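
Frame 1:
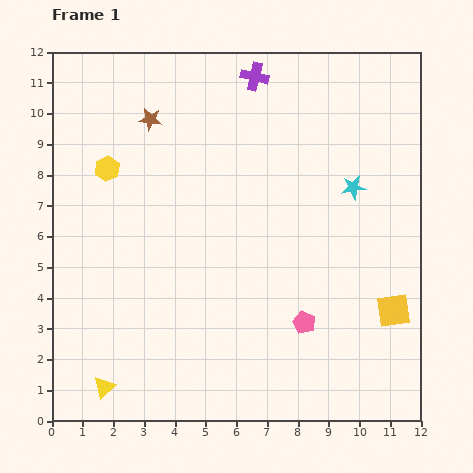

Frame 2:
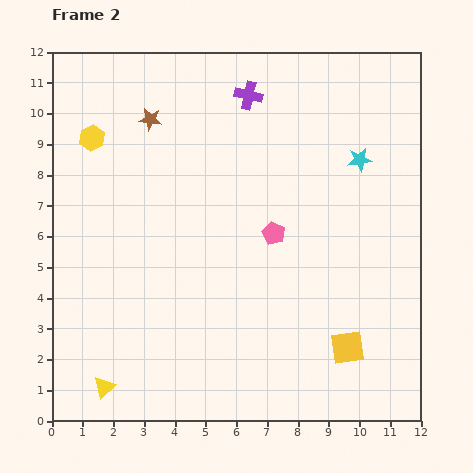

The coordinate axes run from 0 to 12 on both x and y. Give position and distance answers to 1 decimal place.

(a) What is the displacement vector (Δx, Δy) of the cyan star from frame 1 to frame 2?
(0.2, 0.9)

The cyan star was at (9.8, 7.6) in frame 1 and (10.0, 8.5) in frame 2.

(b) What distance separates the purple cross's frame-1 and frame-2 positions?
0.6

The purple cross moved from (6.6, 11.2) to (6.4, 10.6), a distance of √(0.2² + 0.6²) ≈ 0.6.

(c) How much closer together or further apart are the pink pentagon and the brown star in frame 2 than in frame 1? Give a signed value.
-2.9

Distance in frame 1: 8.3. Distance in frame 2: 5.4.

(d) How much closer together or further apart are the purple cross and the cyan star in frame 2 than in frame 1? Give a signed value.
-0.6

Distance in frame 1: 4.8. Distance in frame 2: 4.2.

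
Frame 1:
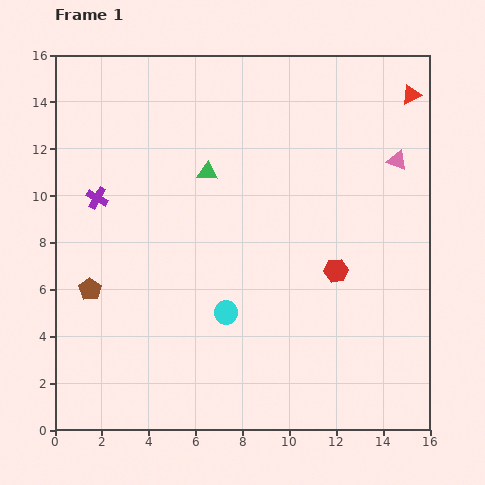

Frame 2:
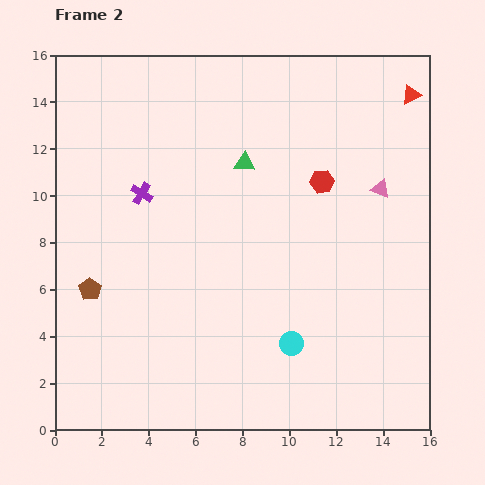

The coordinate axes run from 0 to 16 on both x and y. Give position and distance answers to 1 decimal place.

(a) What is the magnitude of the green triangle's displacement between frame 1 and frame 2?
1.6

The green triangle moved from (6.5, 11.0) to (8.1, 11.4), a distance of √(1.6² + 0.4²) ≈ 1.6.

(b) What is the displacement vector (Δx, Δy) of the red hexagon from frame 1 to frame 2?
(-0.6, 3.8)

The red hexagon was at (12.0, 6.8) in frame 1 and (11.4, 10.6) in frame 2.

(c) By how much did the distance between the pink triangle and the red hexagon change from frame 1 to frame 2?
-2.9

Distance in frame 1: 5.4. Distance in frame 2: 2.5.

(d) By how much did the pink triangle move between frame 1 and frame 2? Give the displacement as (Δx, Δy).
(-0.7, -1.2)

The pink triangle was at (14.6, 11.5) in frame 1 and (13.9, 10.3) in frame 2.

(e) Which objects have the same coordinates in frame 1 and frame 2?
the brown pentagon, the red triangle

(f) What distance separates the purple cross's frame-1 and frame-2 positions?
1.9

The purple cross moved from (1.8, 9.9) to (3.7, 10.1), a distance of √(1.9² + 0.2²) ≈ 1.9.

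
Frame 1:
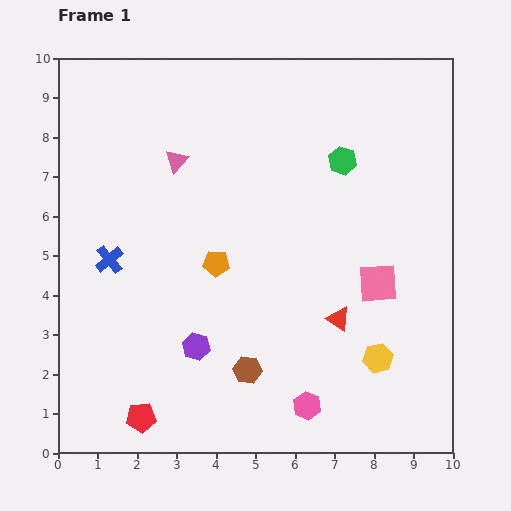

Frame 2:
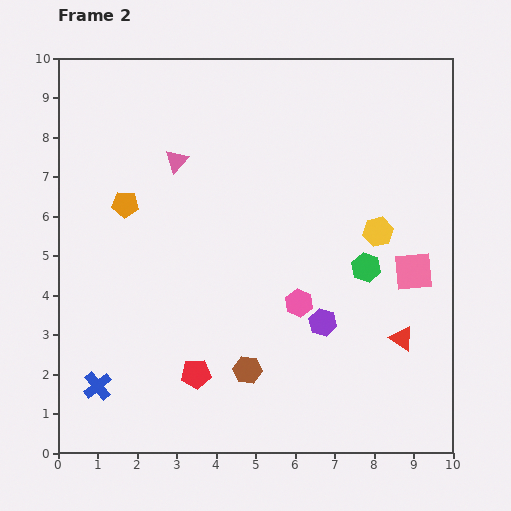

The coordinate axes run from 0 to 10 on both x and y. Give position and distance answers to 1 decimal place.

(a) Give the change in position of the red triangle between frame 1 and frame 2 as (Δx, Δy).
(1.6, -0.5)

The red triangle was at (7.1, 3.4) in frame 1 and (8.7, 2.9) in frame 2.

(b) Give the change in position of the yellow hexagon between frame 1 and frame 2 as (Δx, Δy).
(0.0, 3.2)

The yellow hexagon was at (8.1, 2.4) in frame 1 and (8.1, 5.6) in frame 2.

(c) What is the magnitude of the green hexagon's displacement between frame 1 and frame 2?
2.8

The green hexagon moved from (7.2, 7.4) to (7.8, 4.7), a distance of √(0.6² + 2.7²) ≈ 2.8.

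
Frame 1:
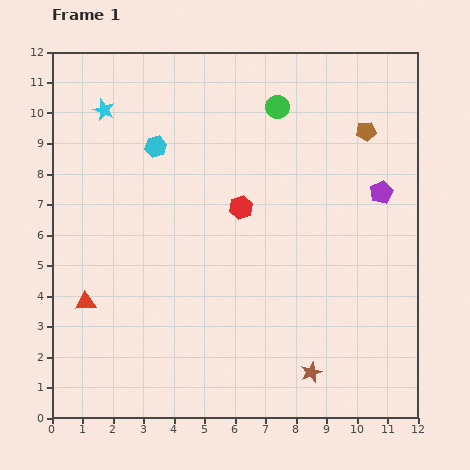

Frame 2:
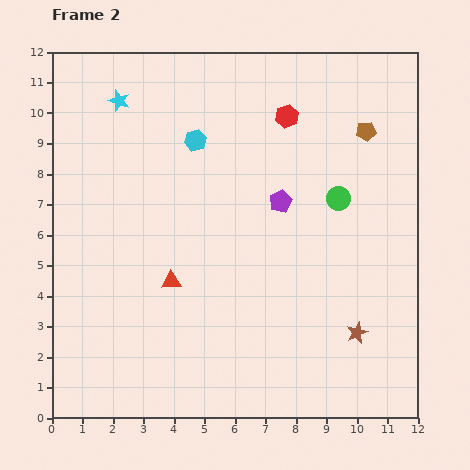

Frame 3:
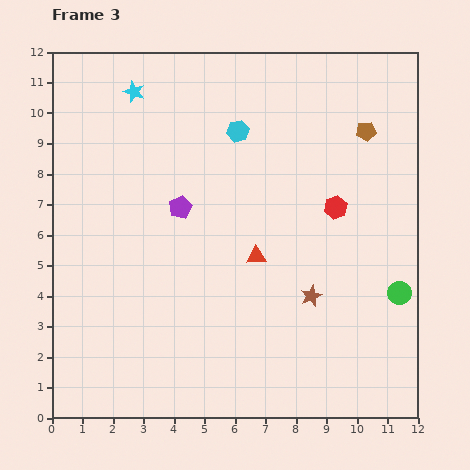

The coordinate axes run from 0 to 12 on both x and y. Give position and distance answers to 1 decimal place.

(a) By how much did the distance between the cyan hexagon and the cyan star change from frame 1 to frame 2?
+0.7

Distance in frame 1: 2.1. Distance in frame 2: 2.8.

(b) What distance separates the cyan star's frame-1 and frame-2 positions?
0.6

The cyan star moved from (1.7, 10.1) to (2.2, 10.4), a distance of √(0.5² + 0.3²) ≈ 0.6.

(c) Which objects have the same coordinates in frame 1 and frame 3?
the brown pentagon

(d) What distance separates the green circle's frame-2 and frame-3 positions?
3.7

The green circle moved from (9.4, 7.2) to (11.4, 4.1), a distance of √(2.0² + 3.1²) ≈ 3.7.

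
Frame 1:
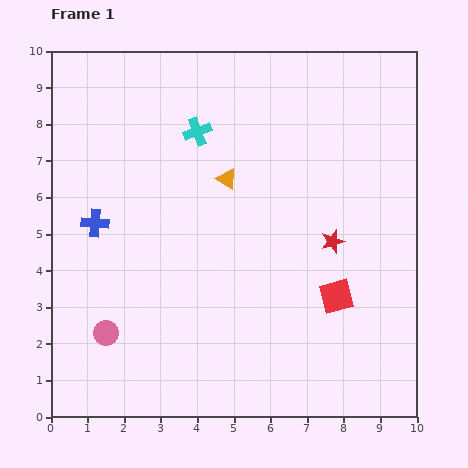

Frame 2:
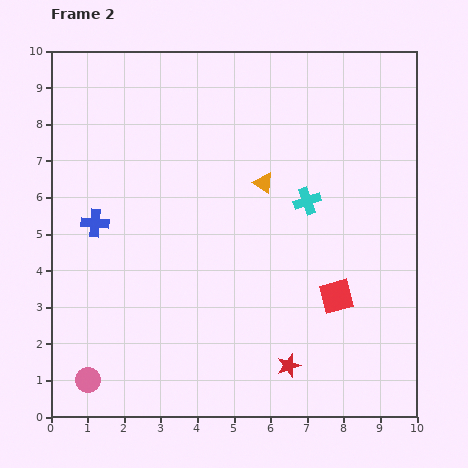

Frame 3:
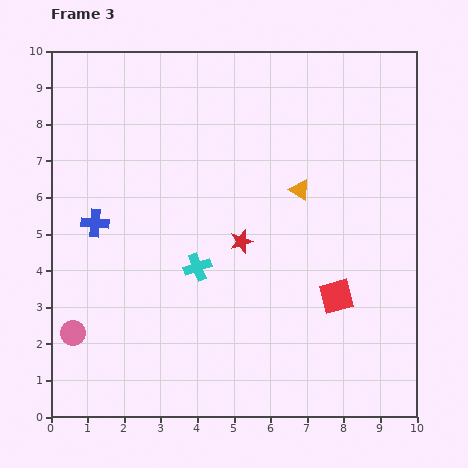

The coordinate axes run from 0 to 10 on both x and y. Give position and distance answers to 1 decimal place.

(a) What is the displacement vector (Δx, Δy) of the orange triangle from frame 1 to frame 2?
(1.0, -0.1)

The orange triangle was at (4.8, 6.5) in frame 1 and (5.8, 6.4) in frame 2.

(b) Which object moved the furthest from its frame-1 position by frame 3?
the cyan cross

(moved 3.7; next 2.5)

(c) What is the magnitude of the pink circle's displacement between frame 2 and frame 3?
1.4

The pink circle moved from (1.0, 1.0) to (0.6, 2.3), a distance of √(0.4² + 1.3²) ≈ 1.4.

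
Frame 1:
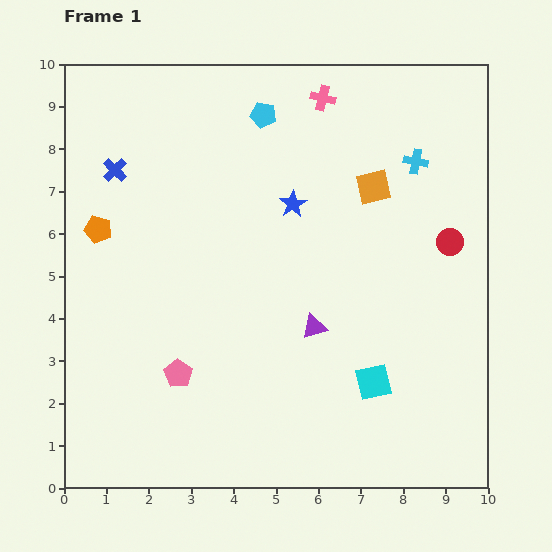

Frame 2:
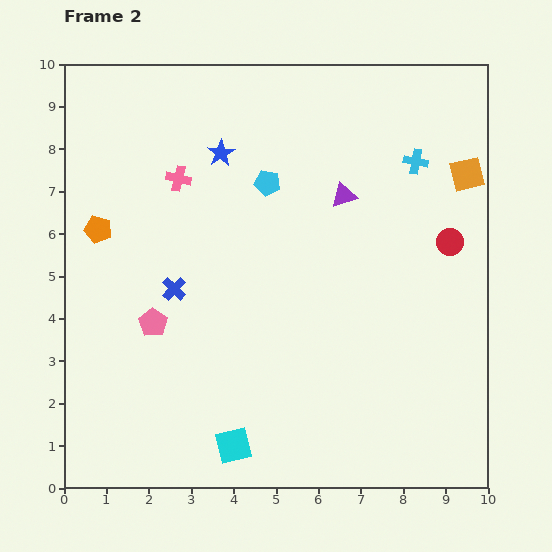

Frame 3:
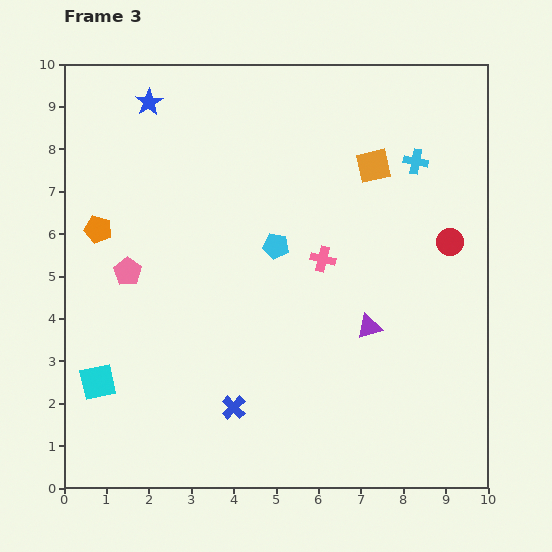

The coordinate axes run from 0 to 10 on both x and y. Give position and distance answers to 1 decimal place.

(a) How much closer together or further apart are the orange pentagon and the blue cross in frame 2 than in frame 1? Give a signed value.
+0.8

Distance in frame 1: 1.5. Distance in frame 2: 2.3.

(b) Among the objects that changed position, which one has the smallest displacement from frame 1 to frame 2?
the pink pentagon

(moved 1.3)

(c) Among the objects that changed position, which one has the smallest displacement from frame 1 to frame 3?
the orange square

(moved 0.5)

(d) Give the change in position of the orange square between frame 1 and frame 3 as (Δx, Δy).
(0.0, 0.5)

The orange square was at (7.3, 7.1) in frame 1 and (7.3, 7.6) in frame 3.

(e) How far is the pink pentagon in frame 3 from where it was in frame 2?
1.3

The pink pentagon moved from (2.1, 3.9) to (1.5, 5.1), a distance of √(0.6² + 1.2²) ≈ 1.3.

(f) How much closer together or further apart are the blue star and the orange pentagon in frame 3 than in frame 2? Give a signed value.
-0.2

Distance in frame 2: 3.4. Distance in frame 3: 3.2.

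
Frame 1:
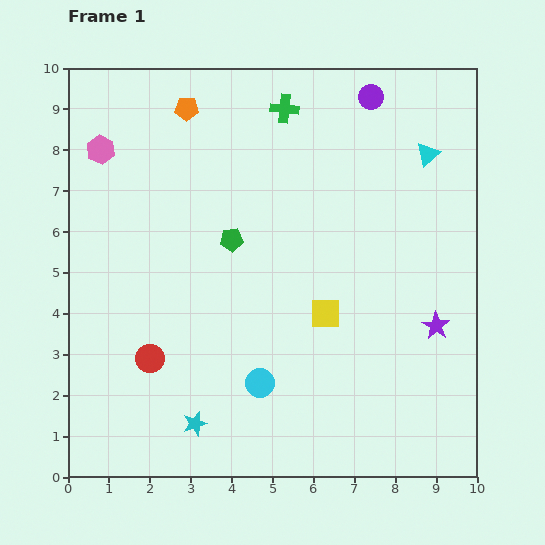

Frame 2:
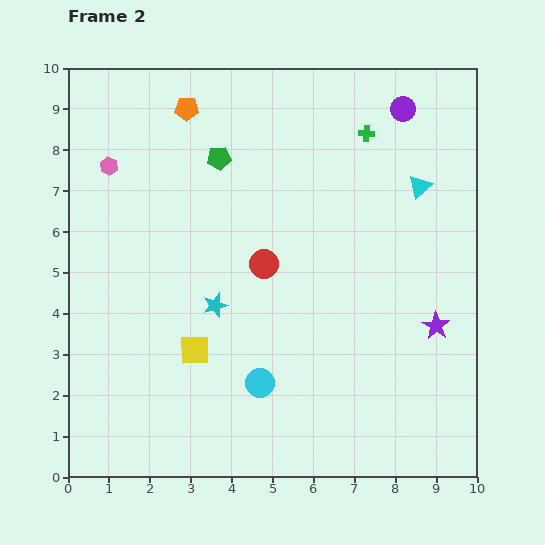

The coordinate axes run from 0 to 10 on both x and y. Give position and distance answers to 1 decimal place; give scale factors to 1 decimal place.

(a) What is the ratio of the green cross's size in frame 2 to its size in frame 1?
0.6×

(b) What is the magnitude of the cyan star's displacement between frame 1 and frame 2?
2.9

The cyan star moved from (3.1, 1.3) to (3.6, 4.2), a distance of √(0.5² + 2.9²) ≈ 2.9.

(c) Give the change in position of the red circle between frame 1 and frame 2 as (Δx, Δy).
(2.8, 2.3)

The red circle was at (2.0, 2.9) in frame 1 and (4.8, 5.2) in frame 2.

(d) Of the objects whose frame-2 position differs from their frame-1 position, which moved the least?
the pink hexagon

(moved 0.4)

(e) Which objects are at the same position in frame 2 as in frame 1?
the orange pentagon, the purple star, the cyan circle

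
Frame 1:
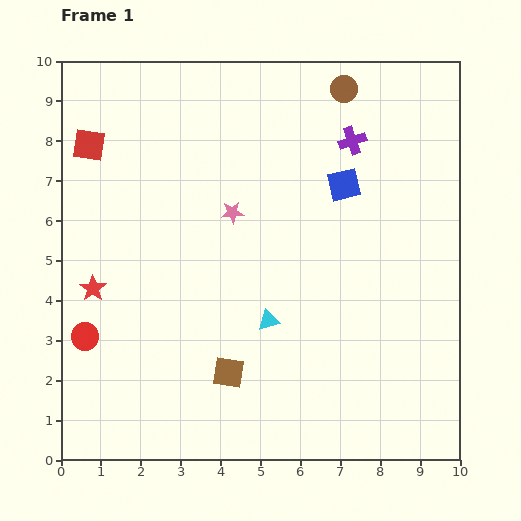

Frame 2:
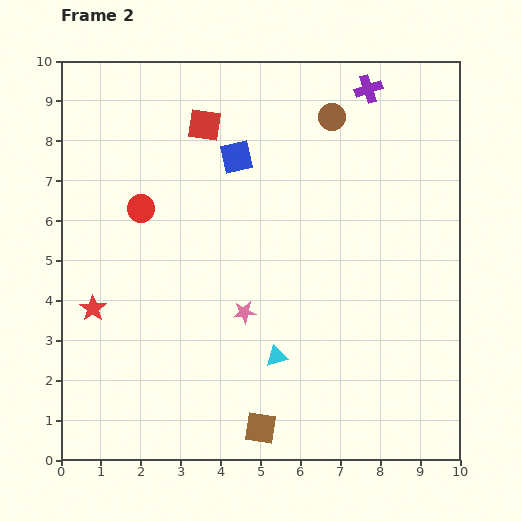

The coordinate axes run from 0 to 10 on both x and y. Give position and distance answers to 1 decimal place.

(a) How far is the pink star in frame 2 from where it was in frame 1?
2.5

The pink star moved from (4.3, 6.2) to (4.6, 3.7), a distance of √(0.3² + 2.5²) ≈ 2.5.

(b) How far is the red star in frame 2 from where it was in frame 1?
0.5

The red star moved from (0.8, 4.3) to (0.8, 3.8), a distance of √(0.0² + 0.5²) ≈ 0.5.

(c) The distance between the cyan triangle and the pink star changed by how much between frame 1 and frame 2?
-1.4

Distance in frame 1: 2.8. Distance in frame 2: 1.4.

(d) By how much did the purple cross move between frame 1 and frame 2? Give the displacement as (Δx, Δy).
(0.4, 1.3)

The purple cross was at (7.3, 8.0) in frame 1 and (7.7, 9.3) in frame 2.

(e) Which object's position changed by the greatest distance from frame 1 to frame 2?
the red circle

(moved 3.5; next 2.9)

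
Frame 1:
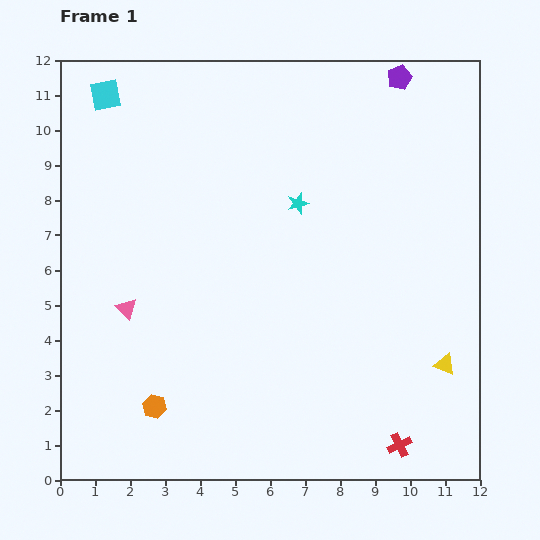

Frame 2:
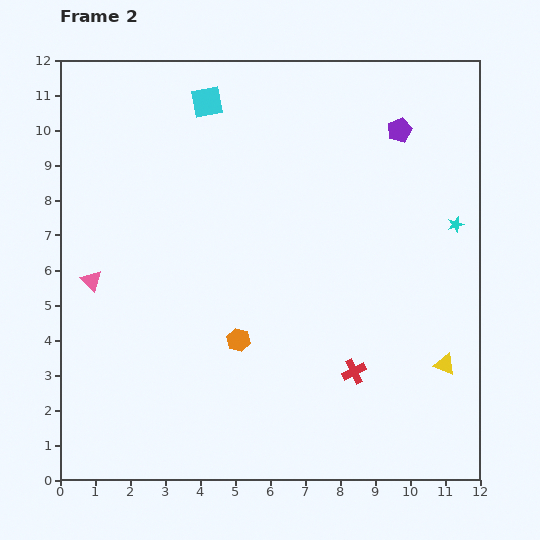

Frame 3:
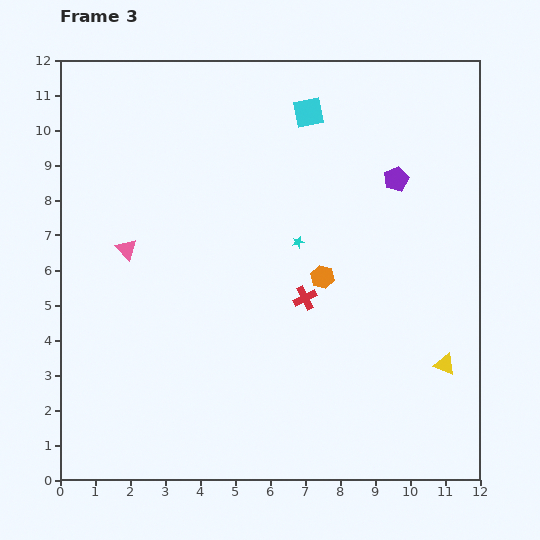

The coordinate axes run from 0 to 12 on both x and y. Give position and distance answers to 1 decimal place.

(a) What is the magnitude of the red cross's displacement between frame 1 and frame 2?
2.5

The red cross moved from (9.7, 1.0) to (8.4, 3.1), a distance of √(1.3² + 2.1²) ≈ 2.5.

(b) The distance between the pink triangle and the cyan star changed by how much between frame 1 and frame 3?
-0.8

Distance in frame 1: 5.7. Distance in frame 3: 4.9.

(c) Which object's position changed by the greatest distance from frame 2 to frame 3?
the cyan star

(moved 4.5; next 3.0)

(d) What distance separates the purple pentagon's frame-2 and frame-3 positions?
1.4

The purple pentagon moved from (9.7, 10.0) to (9.6, 8.6), a distance of √(0.1² + 1.4²) ≈ 1.4.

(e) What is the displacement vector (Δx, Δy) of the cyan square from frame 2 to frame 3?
(2.9, -0.3)

The cyan square was at (4.2, 10.8) in frame 2 and (7.1, 10.5) in frame 3.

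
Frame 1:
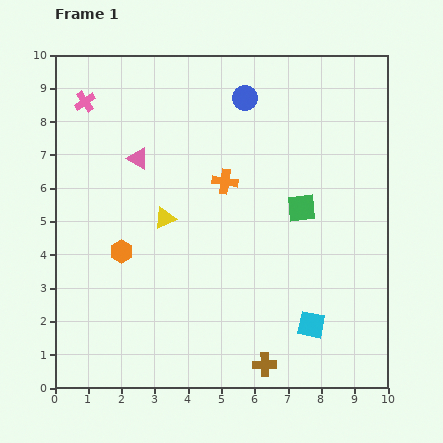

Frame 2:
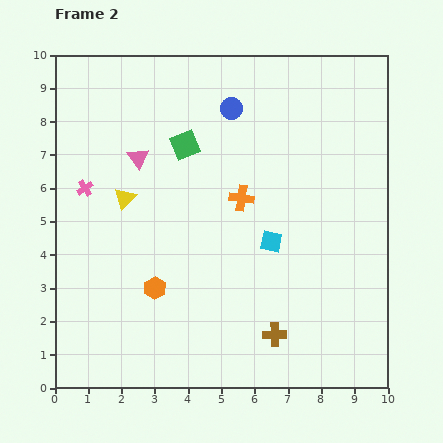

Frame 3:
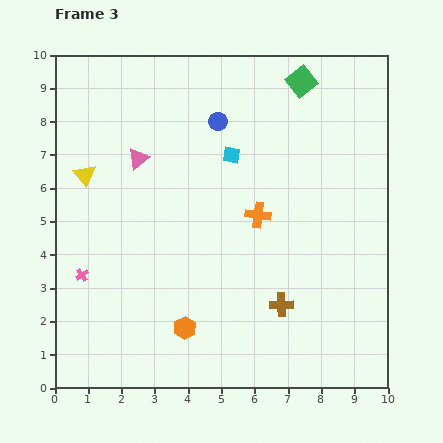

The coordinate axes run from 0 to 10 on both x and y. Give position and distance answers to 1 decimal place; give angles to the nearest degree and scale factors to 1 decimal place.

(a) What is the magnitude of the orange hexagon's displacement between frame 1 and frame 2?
1.5

The orange hexagon moved from (2.0, 4.1) to (3.0, 3.0), a distance of √(1.0² + 1.1²) ≈ 1.5.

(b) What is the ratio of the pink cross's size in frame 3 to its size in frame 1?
0.6×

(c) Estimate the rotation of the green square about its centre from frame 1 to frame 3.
32° counter-clockwise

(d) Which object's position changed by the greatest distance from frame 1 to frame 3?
the cyan square

(moved 5.6; next 5.2)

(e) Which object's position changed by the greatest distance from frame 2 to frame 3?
the green square

(moved 4.0; next 2.9)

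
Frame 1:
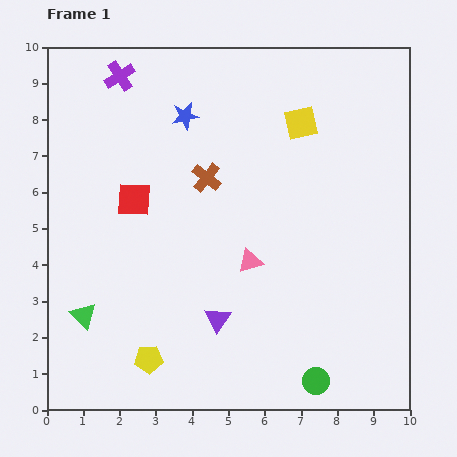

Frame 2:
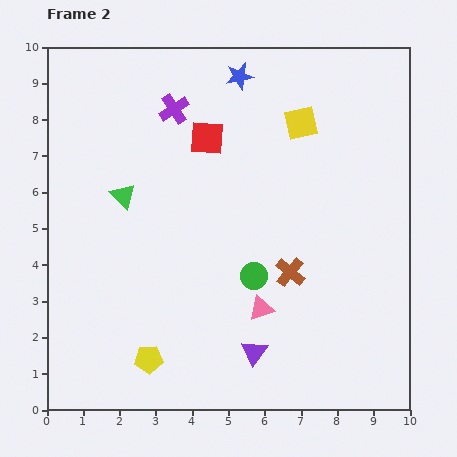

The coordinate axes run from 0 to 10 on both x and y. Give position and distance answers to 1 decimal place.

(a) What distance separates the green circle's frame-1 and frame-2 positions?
3.4

The green circle moved from (7.4, 0.8) to (5.7, 3.7), a distance of √(1.7² + 2.9²) ≈ 3.4.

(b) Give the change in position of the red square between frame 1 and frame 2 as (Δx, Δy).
(2.0, 1.7)

The red square was at (2.4, 5.8) in frame 1 and (4.4, 7.5) in frame 2.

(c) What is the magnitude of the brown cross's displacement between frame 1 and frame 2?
3.5

The brown cross moved from (4.4, 6.4) to (6.7, 3.8), a distance of √(2.3² + 2.6²) ≈ 3.5.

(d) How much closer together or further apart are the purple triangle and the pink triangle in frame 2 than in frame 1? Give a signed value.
-0.6

Distance in frame 1: 1.8. Distance in frame 2: 1.2.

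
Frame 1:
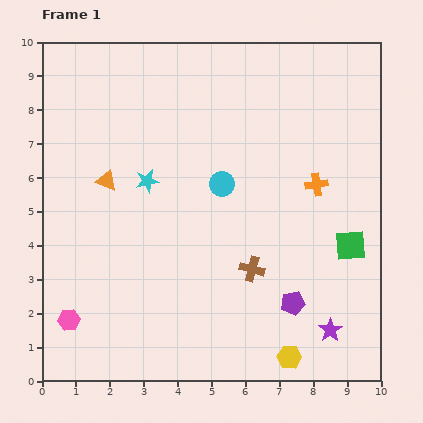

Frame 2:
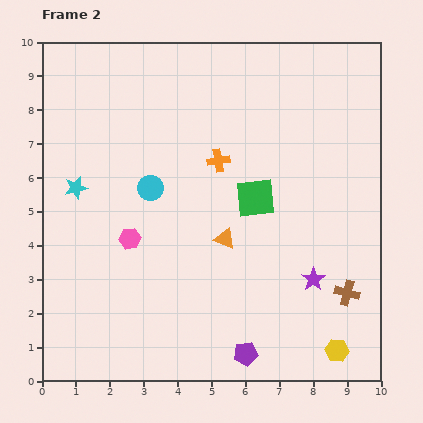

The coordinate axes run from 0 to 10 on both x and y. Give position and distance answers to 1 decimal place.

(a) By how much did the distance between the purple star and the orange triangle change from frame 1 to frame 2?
-5.0

Distance in frame 1: 7.9. Distance in frame 2: 2.9.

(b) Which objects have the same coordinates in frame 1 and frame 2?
none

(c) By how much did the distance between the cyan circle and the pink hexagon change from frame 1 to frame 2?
-4.4

Distance in frame 1: 6.0. Distance in frame 2: 1.6.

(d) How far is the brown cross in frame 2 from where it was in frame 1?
2.9

The brown cross moved from (6.2, 3.3) to (9.0, 2.6), a distance of √(2.8² + 0.7²) ≈ 2.9.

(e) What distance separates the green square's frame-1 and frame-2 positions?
3.1

The green square moved from (9.1, 4.0) to (6.3, 5.4), a distance of √(2.8² + 1.4²) ≈ 3.1.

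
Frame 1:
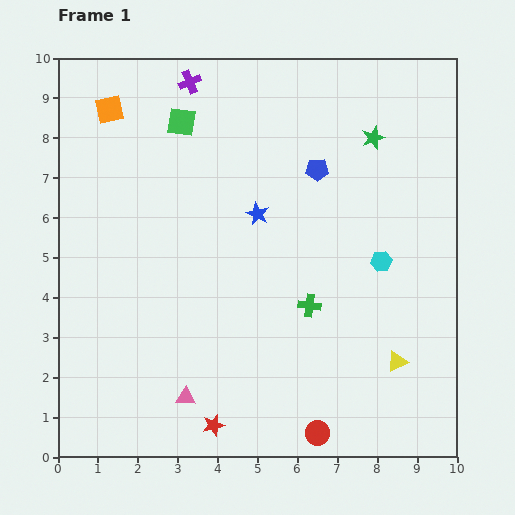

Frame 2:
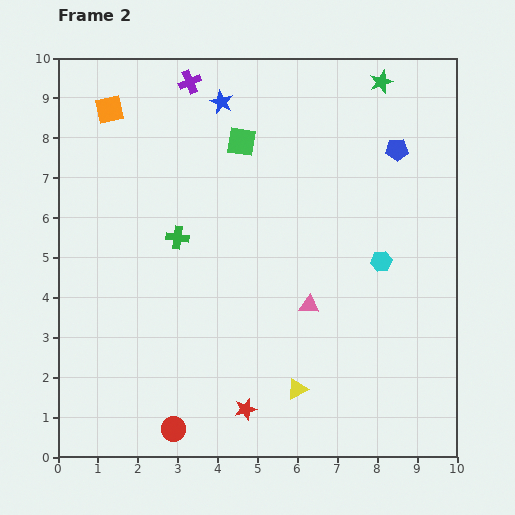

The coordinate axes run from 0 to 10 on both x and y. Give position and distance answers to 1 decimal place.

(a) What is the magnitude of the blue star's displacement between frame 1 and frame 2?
2.9

The blue star moved from (5.0, 6.1) to (4.1, 8.9), a distance of √(0.9² + 2.8²) ≈ 2.9.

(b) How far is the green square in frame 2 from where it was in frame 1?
1.6

The green square moved from (3.1, 8.4) to (4.6, 7.9), a distance of √(1.5² + 0.5²) ≈ 1.6.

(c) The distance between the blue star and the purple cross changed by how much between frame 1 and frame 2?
-2.8

Distance in frame 1: 3.7. Distance in frame 2: 0.9.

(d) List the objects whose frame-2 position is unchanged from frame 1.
the purple cross, the cyan hexagon, the orange square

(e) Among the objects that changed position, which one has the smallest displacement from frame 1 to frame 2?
the red star

(moved 0.9)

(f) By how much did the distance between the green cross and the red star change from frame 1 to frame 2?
+0.8

Distance in frame 1: 3.8. Distance in frame 2: 4.6.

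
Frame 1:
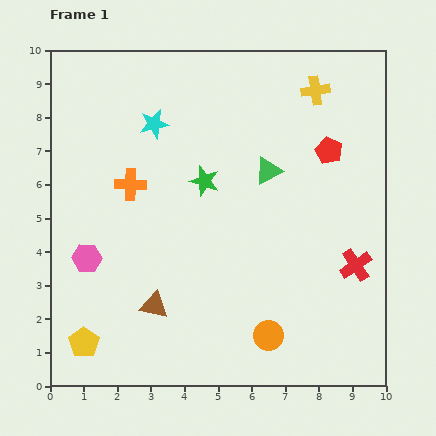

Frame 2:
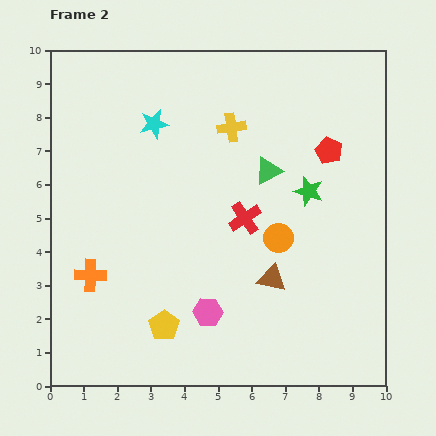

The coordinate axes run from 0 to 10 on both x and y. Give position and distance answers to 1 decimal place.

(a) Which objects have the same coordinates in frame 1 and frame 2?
the cyan star, the green triangle, the red pentagon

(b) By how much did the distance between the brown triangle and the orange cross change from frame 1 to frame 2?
+1.7

Distance in frame 1: 3.7. Distance in frame 2: 5.4.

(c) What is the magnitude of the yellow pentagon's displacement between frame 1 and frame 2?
2.5

The yellow pentagon moved from (1.0, 1.3) to (3.4, 1.8), a distance of √(2.4² + 0.5²) ≈ 2.5.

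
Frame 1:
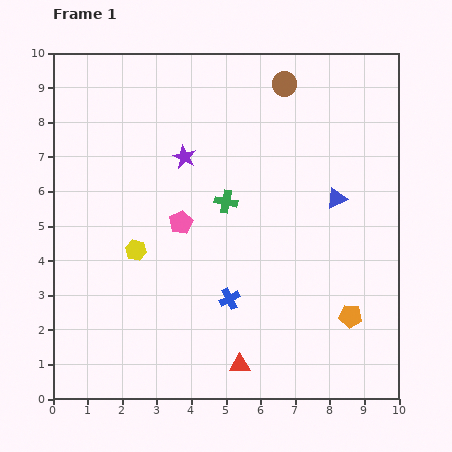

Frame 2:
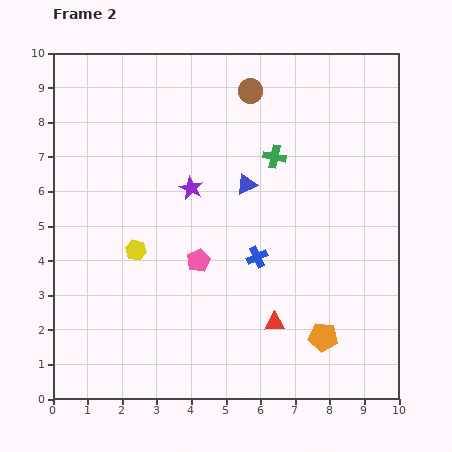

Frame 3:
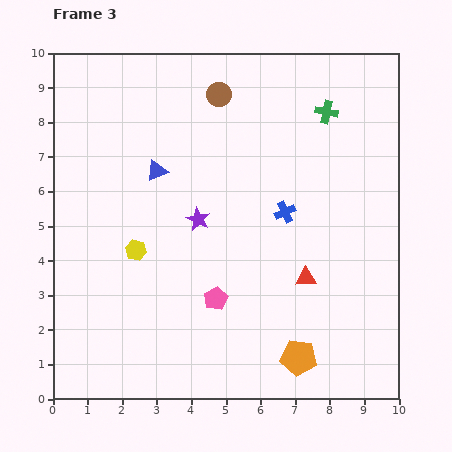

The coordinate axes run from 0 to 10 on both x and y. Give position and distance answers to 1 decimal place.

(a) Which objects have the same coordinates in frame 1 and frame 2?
the yellow hexagon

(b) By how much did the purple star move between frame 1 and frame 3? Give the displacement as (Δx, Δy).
(0.4, -1.8)

The purple star was at (3.8, 7.0) in frame 1 and (4.2, 5.2) in frame 3.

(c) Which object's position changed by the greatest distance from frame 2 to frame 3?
the blue triangle

(moved 2.6; next 2.0)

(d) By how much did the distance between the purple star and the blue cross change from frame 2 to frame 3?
-0.3

Distance in frame 2: 2.8. Distance in frame 3: 2.5.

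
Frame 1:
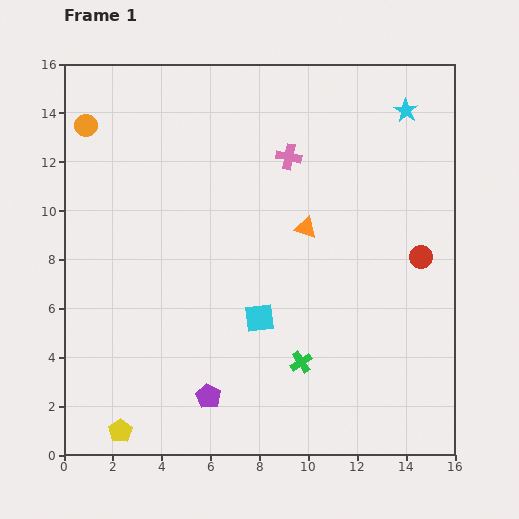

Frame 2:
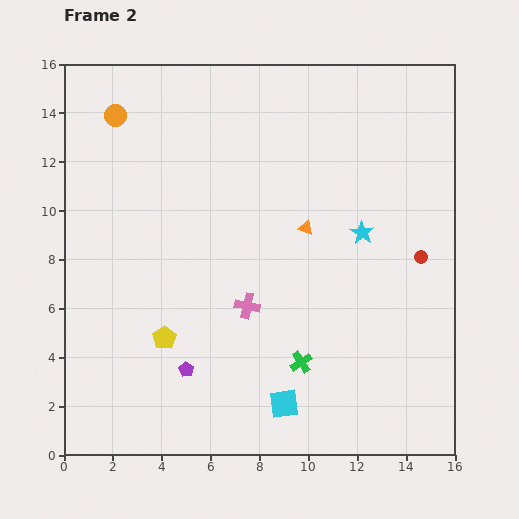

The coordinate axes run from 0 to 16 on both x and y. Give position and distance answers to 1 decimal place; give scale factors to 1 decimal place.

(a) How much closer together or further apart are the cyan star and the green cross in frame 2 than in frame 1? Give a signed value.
-5.3

Distance in frame 1: 11.2. Distance in frame 2: 5.9.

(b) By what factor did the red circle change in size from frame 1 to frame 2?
0.6×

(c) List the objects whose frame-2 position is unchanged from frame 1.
the orange triangle, the green cross, the red circle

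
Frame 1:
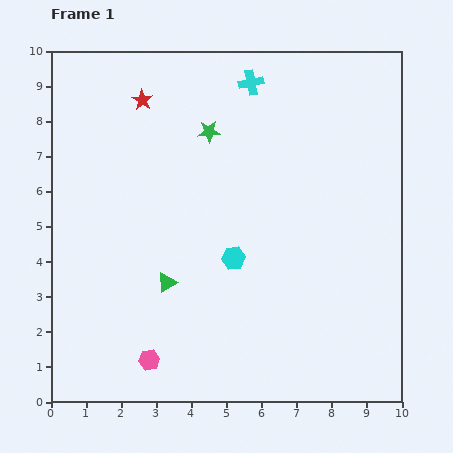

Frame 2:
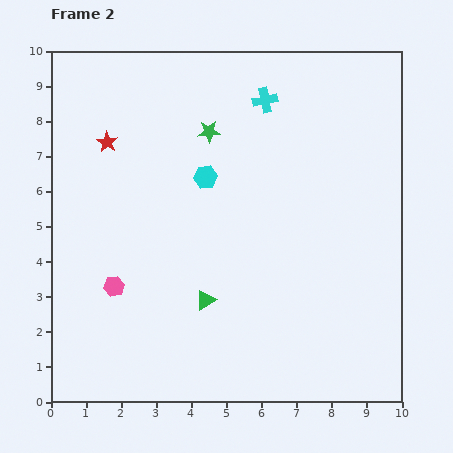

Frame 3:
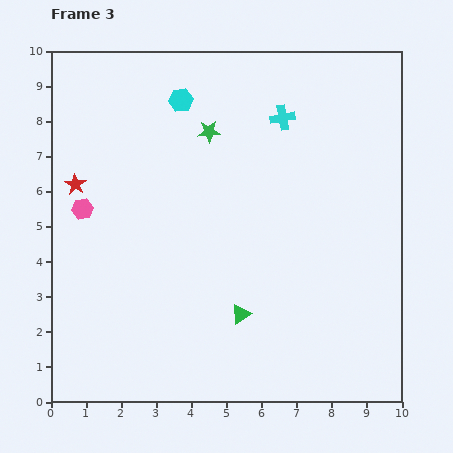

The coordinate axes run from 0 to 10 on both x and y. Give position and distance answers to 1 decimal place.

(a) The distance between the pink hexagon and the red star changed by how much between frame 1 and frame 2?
-3.3

Distance in frame 1: 7.4. Distance in frame 2: 4.1.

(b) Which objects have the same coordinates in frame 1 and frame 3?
the green star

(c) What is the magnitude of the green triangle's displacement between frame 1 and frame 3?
2.3

The green triangle moved from (3.3, 3.4) to (5.4, 2.5), a distance of √(2.1² + 0.9²) ≈ 2.3.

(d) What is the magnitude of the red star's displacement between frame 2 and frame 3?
1.5

The red star moved from (1.6, 7.4) to (0.7, 6.2), a distance of √(0.9² + 1.2²) ≈ 1.5.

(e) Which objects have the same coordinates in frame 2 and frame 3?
the green star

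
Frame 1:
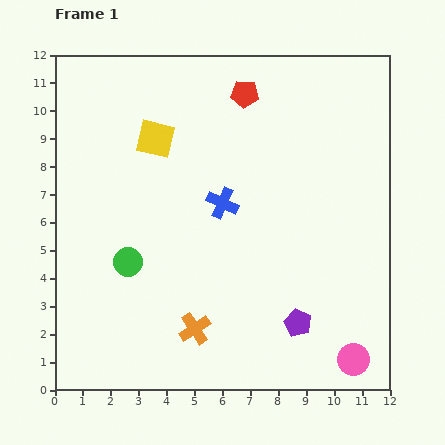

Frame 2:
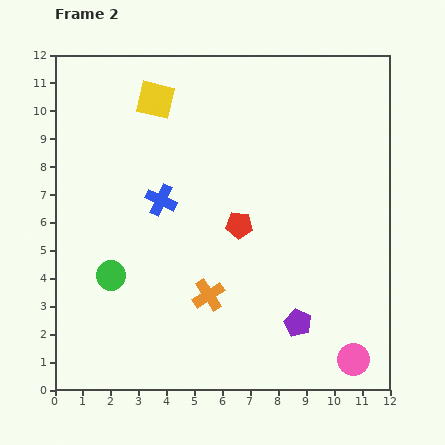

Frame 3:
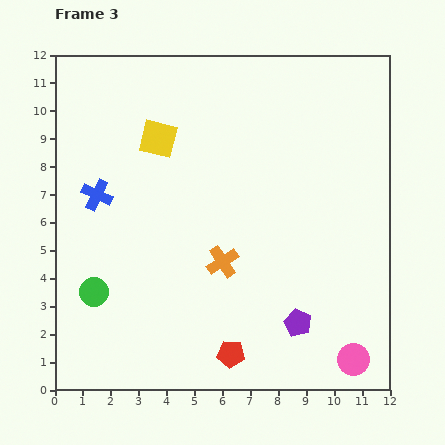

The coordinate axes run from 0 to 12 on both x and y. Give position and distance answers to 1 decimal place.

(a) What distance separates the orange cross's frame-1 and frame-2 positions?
1.3

The orange cross moved from (5.0, 2.2) to (5.5, 3.4), a distance of √(0.5² + 1.2²) ≈ 1.3.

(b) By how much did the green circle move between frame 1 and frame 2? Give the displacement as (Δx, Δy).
(-0.6, -0.5)

The green circle was at (2.6, 4.6) in frame 1 and (2.0, 4.1) in frame 2.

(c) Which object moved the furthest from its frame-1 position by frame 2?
the red pentagon

(moved 4.7; next 2.2)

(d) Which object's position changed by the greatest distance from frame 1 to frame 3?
the red pentagon

(moved 9.3; next 4.5)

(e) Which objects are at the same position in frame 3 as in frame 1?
the pink circle, the purple pentagon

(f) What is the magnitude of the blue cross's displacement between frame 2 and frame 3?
2.3

The blue cross moved from (3.8, 6.8) to (1.5, 7.0), a distance of √(2.3² + 0.2²) ≈ 2.3.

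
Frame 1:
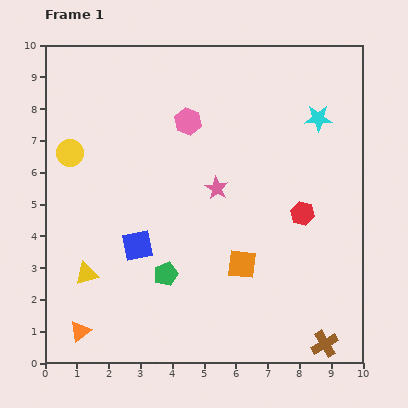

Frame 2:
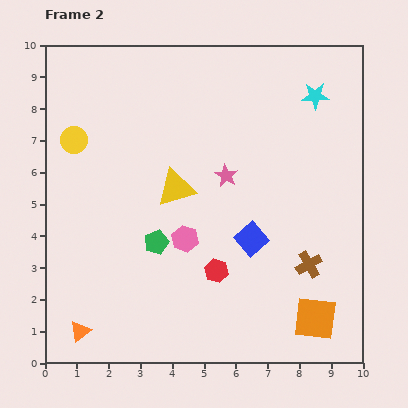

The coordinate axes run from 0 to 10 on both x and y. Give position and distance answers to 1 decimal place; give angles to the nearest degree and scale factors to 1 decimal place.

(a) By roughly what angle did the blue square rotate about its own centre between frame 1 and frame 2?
31° counter-clockwise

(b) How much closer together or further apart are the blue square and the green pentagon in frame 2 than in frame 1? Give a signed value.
+1.7

Distance in frame 1: 1.3. Distance in frame 2: 3.0.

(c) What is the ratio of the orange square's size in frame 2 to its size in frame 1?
1.5×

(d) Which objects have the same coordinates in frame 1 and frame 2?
the orange triangle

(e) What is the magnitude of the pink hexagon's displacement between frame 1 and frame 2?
3.7

The pink hexagon moved from (4.5, 7.6) to (4.4, 3.9), a distance of √(0.1² + 3.7²) ≈ 3.7.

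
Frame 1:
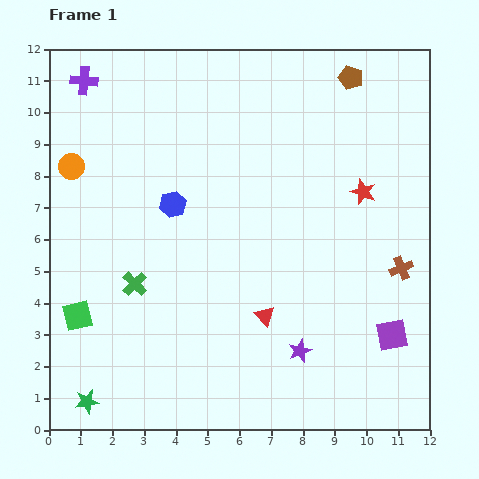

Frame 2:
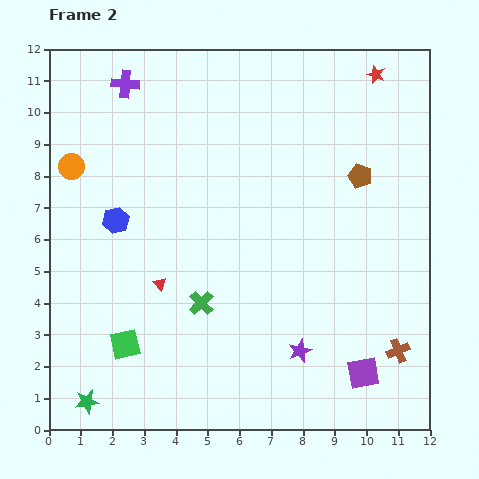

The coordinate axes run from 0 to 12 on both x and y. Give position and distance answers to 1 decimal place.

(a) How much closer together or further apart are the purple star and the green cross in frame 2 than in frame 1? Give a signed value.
-2.2

Distance in frame 1: 5.6. Distance in frame 2: 3.4.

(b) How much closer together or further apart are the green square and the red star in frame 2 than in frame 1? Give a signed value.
+1.8

Distance in frame 1: 9.8. Distance in frame 2: 11.6.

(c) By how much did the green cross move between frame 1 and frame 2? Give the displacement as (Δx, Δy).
(2.1, -0.6)

The green cross was at (2.7, 4.6) in frame 1 and (4.8, 4.0) in frame 2.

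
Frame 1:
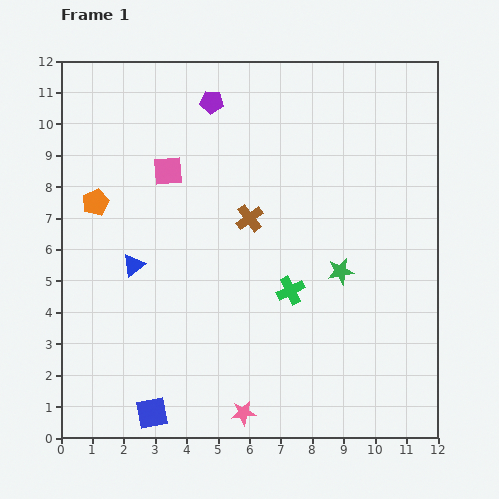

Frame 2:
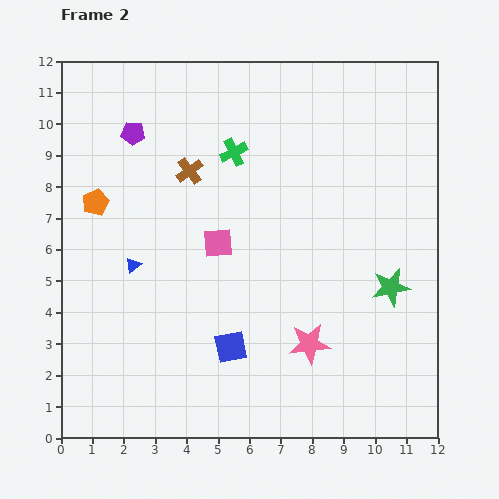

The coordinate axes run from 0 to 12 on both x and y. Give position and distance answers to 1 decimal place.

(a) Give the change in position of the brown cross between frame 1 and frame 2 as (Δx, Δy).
(-1.9, 1.5)

The brown cross was at (6.0, 7.0) in frame 1 and (4.1, 8.5) in frame 2.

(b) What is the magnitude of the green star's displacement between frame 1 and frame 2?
1.7

The green star moved from (8.9, 5.3) to (10.5, 4.8), a distance of √(1.6² + 0.5²) ≈ 1.7.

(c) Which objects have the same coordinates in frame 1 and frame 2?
the orange pentagon, the blue triangle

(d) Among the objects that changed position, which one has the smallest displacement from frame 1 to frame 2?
the green star

(moved 1.7)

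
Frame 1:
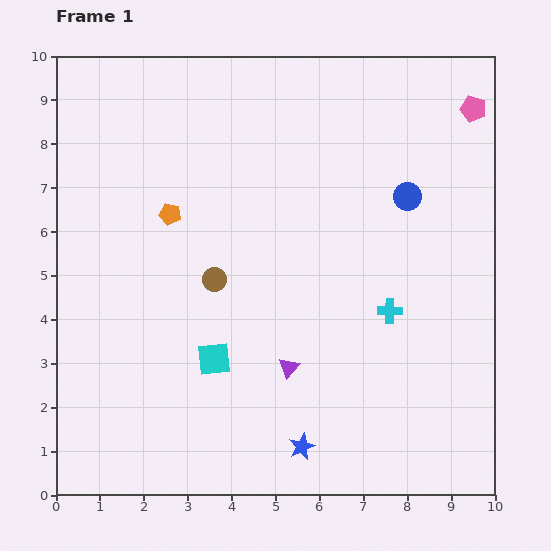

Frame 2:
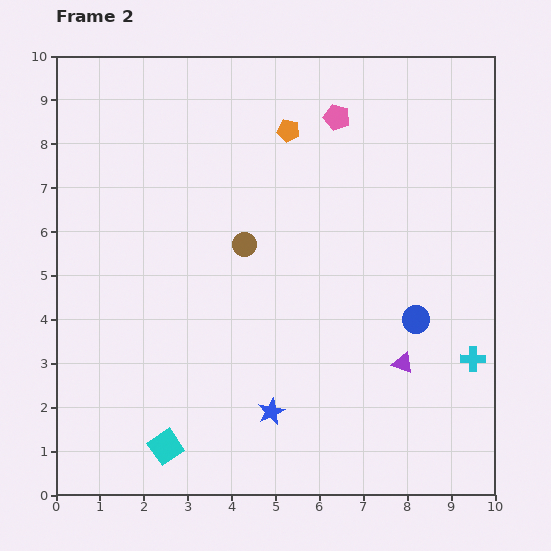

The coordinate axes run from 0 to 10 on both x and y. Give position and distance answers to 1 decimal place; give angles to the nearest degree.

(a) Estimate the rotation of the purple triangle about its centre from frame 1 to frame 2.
48° counter-clockwise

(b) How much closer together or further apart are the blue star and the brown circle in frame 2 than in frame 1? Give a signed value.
-0.5

Distance in frame 1: 4.3. Distance in frame 2: 3.8.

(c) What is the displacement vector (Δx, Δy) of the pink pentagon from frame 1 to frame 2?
(-3.1, -0.2)

The pink pentagon was at (9.5, 8.8) in frame 1 and (6.4, 8.6) in frame 2.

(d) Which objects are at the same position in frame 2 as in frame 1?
none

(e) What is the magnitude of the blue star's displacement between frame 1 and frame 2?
1.1

The blue star moved from (5.6, 1.1) to (4.9, 1.9), a distance of √(0.7² + 0.8²) ≈ 1.1.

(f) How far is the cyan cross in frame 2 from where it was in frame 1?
2.2

The cyan cross moved from (7.6, 4.2) to (9.5, 3.1), a distance of √(1.9² + 1.1²) ≈ 2.2.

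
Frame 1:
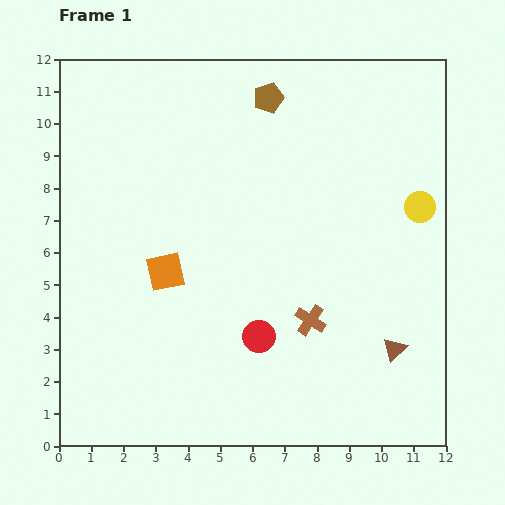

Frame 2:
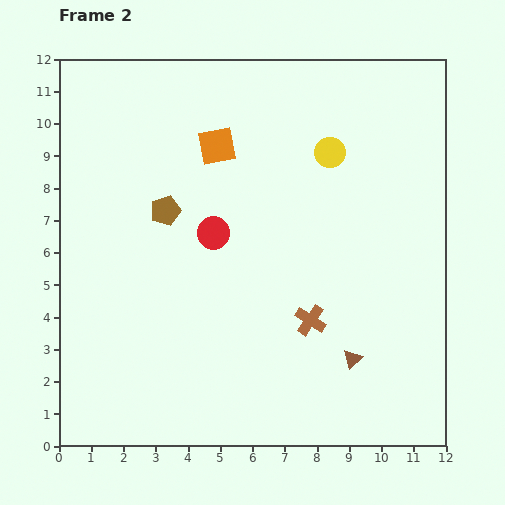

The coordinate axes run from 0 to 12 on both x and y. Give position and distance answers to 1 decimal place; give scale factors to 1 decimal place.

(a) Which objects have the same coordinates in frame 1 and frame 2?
the brown cross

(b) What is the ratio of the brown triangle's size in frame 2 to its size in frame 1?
0.8×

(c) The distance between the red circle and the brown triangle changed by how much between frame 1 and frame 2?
+1.6

Distance in frame 1: 4.2. Distance in frame 2: 5.8.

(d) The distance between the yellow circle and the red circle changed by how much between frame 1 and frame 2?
-2.0

Distance in frame 1: 6.4. Distance in frame 2: 4.4.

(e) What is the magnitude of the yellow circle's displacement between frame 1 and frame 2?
3.3

The yellow circle moved from (11.2, 7.4) to (8.4, 9.1), a distance of √(2.8² + 1.7²) ≈ 3.3.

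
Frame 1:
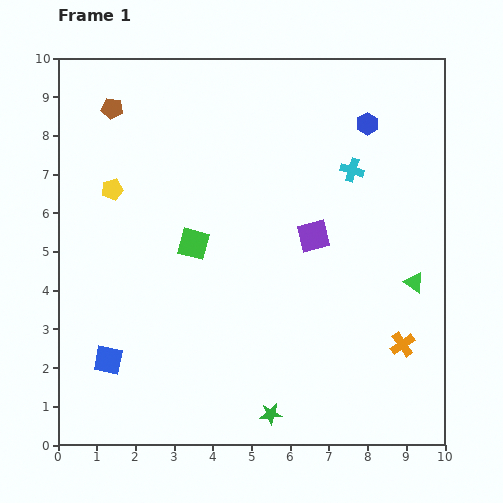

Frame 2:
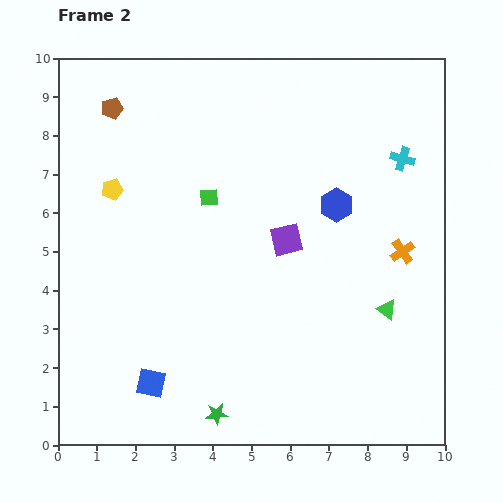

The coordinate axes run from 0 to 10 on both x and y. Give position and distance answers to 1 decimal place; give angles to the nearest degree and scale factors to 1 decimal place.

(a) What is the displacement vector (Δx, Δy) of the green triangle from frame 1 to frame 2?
(-0.7, -0.7)

The green triangle was at (9.2, 4.2) in frame 1 and (8.5, 3.5) in frame 2.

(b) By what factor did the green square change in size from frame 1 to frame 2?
0.6×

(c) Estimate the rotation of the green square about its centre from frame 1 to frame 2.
19° counter-clockwise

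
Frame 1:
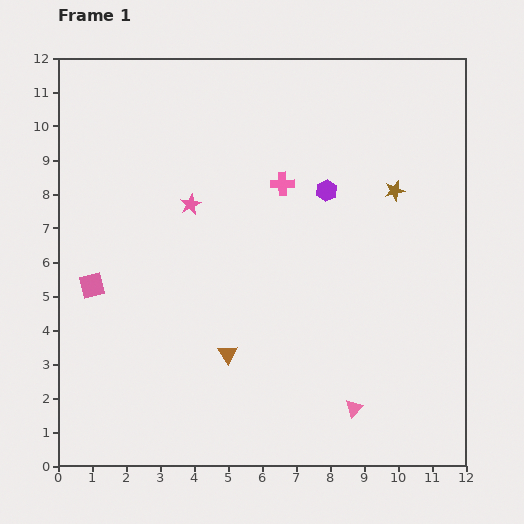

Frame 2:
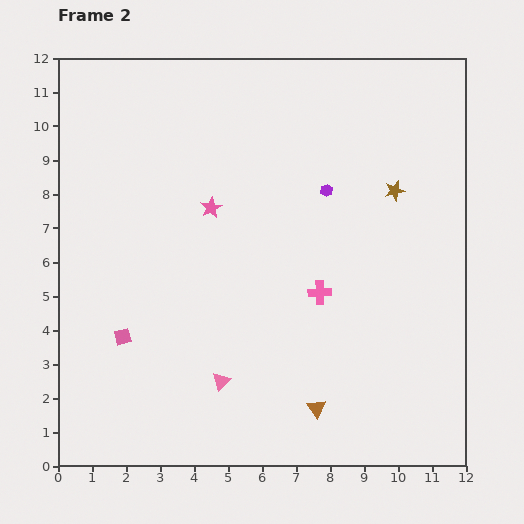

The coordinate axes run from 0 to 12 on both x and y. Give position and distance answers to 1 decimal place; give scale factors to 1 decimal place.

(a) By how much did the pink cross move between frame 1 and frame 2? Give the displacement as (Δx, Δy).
(1.1, -3.2)

The pink cross was at (6.6, 8.3) in frame 1 and (7.7, 5.1) in frame 2.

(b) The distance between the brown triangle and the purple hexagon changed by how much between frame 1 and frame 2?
+0.8

Distance in frame 1: 5.6. Distance in frame 2: 6.4.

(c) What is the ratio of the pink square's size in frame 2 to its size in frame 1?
0.7×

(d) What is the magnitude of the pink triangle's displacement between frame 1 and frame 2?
4.0

The pink triangle moved from (8.7, 1.7) to (4.8, 2.5), a distance of √(3.9² + 0.8²) ≈ 4.0.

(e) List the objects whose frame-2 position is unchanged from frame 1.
the purple hexagon, the brown star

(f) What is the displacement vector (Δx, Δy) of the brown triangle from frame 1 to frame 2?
(2.6, -1.6)

The brown triangle was at (5.0, 3.3) in frame 1 and (7.6, 1.7) in frame 2.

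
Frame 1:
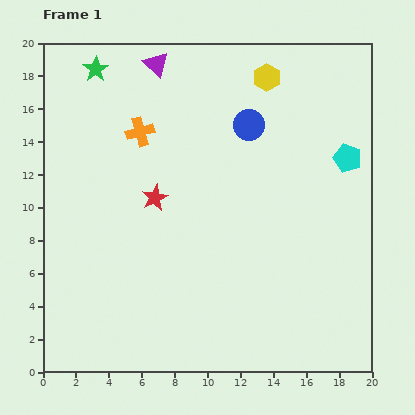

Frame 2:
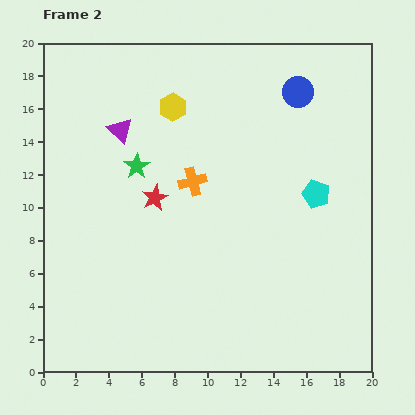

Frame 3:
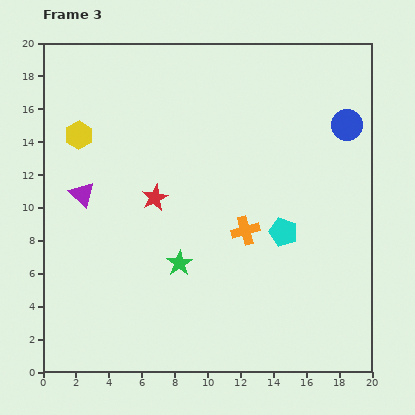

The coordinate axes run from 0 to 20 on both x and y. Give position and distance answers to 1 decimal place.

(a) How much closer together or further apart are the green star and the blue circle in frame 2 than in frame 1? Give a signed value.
+0.9

Distance in frame 1: 9.9. Distance in frame 2: 10.8.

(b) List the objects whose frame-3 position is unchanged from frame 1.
the red star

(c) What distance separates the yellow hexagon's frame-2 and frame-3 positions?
5.9

The yellow hexagon moved from (7.9, 16.1) to (2.2, 14.4), a distance of √(5.7² + 1.7²) ≈ 5.9.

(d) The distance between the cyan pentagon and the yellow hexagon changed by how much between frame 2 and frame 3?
+3.5

Distance in frame 2: 10.2. Distance in frame 3: 13.7.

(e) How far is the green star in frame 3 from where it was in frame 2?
6.4

The green star moved from (5.7, 12.5) to (8.3, 6.6), a distance of √(2.6² + 5.9²) ≈ 6.4.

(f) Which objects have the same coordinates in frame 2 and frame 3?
the red star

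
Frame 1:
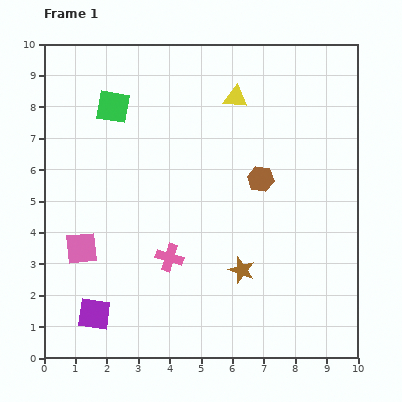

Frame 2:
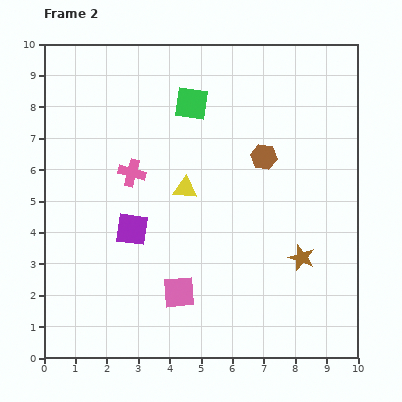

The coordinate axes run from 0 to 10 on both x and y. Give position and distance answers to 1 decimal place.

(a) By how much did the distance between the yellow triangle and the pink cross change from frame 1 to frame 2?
-3.7

Distance in frame 1: 5.5. Distance in frame 2: 1.8.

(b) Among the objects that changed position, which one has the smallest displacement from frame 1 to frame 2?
the brown hexagon

(moved 0.7)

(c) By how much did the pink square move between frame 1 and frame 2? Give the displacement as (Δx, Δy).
(3.1, -1.4)

The pink square was at (1.2, 3.5) in frame 1 and (4.3, 2.1) in frame 2.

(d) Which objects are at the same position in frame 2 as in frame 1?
none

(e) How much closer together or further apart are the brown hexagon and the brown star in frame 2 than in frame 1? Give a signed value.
+0.4

Distance in frame 1: 3.0. Distance in frame 2: 3.4.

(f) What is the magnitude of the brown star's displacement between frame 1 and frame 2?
1.9

The brown star moved from (6.3, 2.8) to (8.2, 3.2), a distance of √(1.9² + 0.4²) ≈ 1.9.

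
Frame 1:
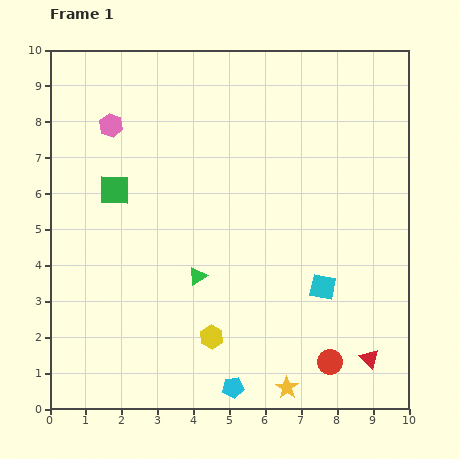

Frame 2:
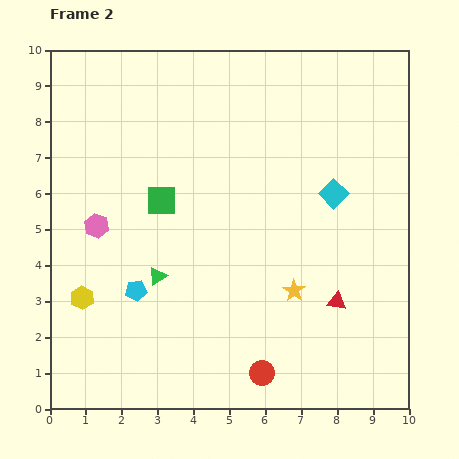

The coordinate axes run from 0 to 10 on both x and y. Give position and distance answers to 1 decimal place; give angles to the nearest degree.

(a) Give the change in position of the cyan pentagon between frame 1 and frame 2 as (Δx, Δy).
(-2.7, 2.7)

The cyan pentagon was at (5.1, 0.6) in frame 1 and (2.4, 3.3) in frame 2.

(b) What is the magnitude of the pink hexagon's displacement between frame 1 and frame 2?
2.8

The pink hexagon moved from (1.7, 7.9) to (1.3, 5.1), a distance of √(0.4² + 2.8²) ≈ 2.8.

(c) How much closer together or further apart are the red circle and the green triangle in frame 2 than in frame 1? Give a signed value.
-0.4

Distance in frame 1: 4.4. Distance in frame 2: 4.0.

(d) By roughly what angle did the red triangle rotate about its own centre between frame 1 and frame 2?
37° counter-clockwise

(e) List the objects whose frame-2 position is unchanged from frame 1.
none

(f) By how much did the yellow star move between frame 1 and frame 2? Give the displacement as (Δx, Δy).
(0.2, 2.7)

The yellow star was at (6.6, 0.6) in frame 1 and (6.8, 3.3) in frame 2.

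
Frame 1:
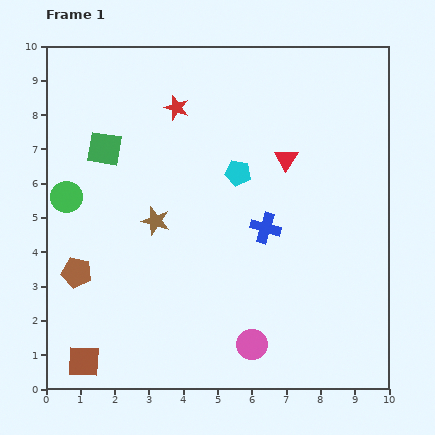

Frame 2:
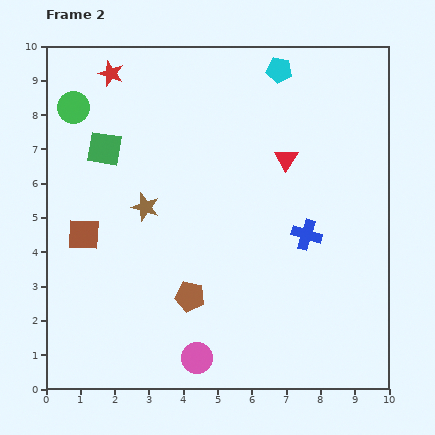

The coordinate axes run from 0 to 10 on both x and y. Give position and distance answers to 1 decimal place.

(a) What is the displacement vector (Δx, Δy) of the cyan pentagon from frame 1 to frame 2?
(1.2, 3.0)

The cyan pentagon was at (5.6, 6.3) in frame 1 and (6.8, 9.3) in frame 2.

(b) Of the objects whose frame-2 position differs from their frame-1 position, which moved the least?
the brown star

(moved 0.5)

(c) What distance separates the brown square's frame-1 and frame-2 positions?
3.7

The brown square moved from (1.1, 0.8) to (1.1, 4.5), a distance of √(0.0² + 3.7²) ≈ 3.7.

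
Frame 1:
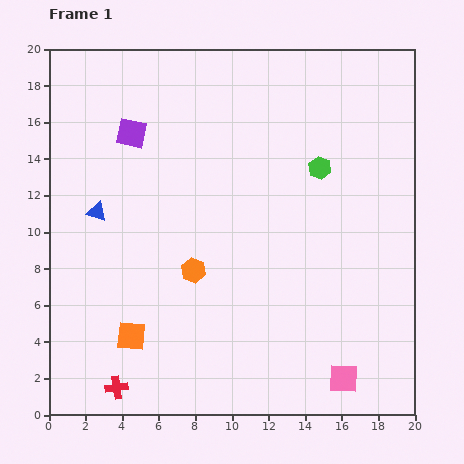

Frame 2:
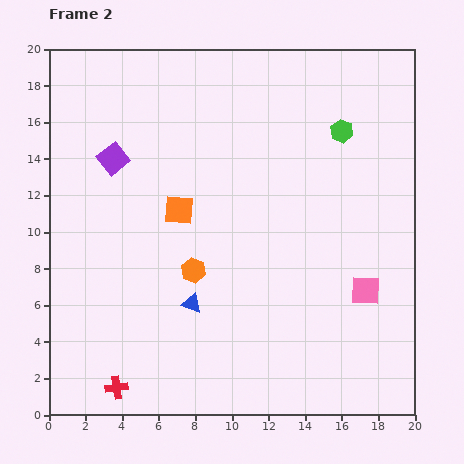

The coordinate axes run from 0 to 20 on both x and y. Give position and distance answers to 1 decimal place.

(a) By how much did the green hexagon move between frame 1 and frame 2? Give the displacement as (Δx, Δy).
(1.2, 2.0)

The green hexagon was at (14.8, 13.5) in frame 1 and (16.0, 15.5) in frame 2.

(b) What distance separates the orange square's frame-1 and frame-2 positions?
7.4

The orange square moved from (4.5, 4.3) to (7.1, 11.2), a distance of √(2.6² + 6.9²) ≈ 7.4.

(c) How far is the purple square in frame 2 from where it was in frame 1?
1.7

The purple square moved from (4.5, 15.4) to (3.5, 14.0), a distance of √(1.0² + 1.4²) ≈ 1.7.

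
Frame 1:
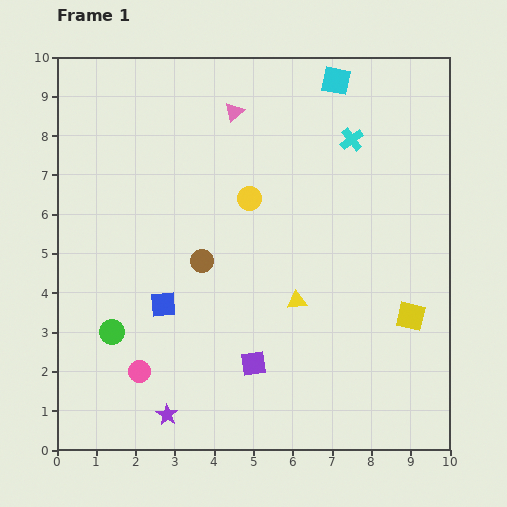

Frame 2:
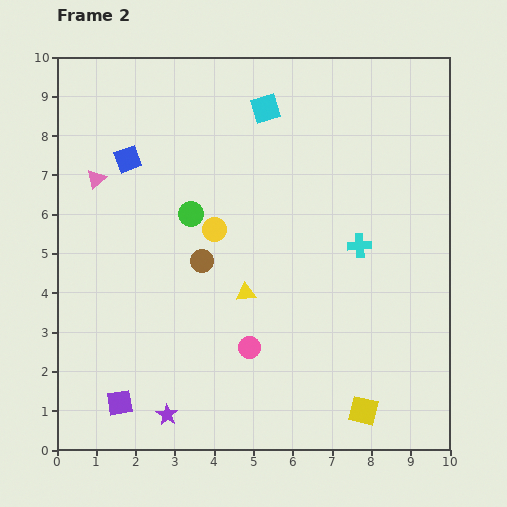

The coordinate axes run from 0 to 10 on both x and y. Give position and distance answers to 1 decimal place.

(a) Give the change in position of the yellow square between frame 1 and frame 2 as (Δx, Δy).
(-1.2, -2.4)

The yellow square was at (9.0, 3.4) in frame 1 and (7.8, 1.0) in frame 2.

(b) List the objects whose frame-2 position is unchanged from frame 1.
the brown circle, the purple star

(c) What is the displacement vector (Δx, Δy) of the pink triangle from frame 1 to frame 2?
(-3.5, -1.7)

The pink triangle was at (4.5, 8.6) in frame 1 and (1.0, 6.9) in frame 2.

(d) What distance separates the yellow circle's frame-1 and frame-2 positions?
1.2

The yellow circle moved from (4.9, 6.4) to (4.0, 5.6), a distance of √(0.9² + 0.8²) ≈ 1.2.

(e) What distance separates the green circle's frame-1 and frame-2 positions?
3.6

The green circle moved from (1.4, 3.0) to (3.4, 6.0), a distance of √(2.0² + 3.0²) ≈ 3.6.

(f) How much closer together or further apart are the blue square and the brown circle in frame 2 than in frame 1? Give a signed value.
+1.7

Distance in frame 1: 1.5. Distance in frame 2: 3.2.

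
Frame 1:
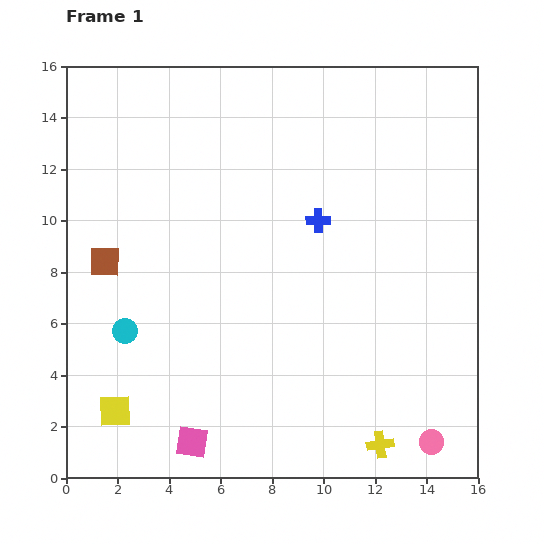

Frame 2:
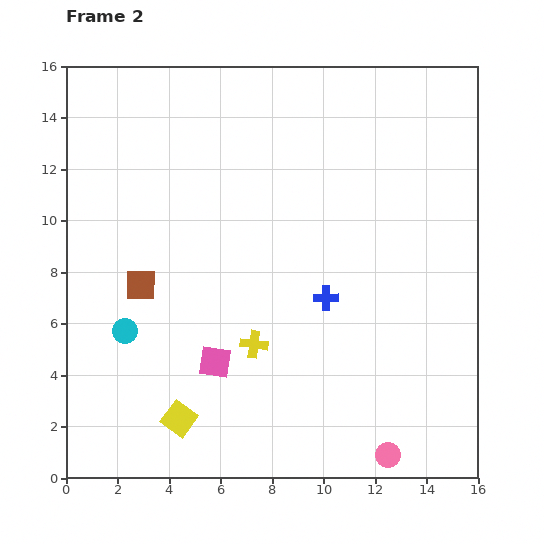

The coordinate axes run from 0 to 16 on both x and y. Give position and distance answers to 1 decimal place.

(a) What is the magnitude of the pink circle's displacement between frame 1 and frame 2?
1.8

The pink circle moved from (14.2, 1.4) to (12.5, 0.9), a distance of √(1.7² + 0.5²) ≈ 1.8.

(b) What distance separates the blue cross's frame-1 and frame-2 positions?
3.0

The blue cross moved from (9.8, 10.0) to (10.1, 7.0), a distance of √(0.3² + 3.0²) ≈ 3.0.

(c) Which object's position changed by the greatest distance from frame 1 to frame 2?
the yellow cross

(moved 6.3; next 3.2)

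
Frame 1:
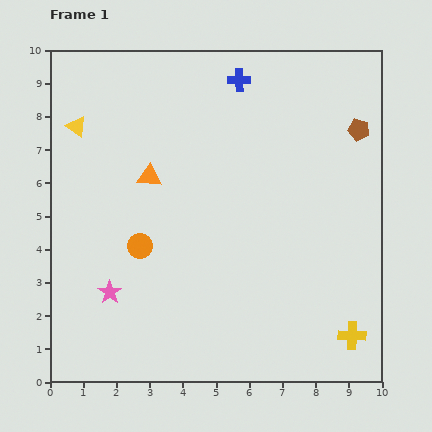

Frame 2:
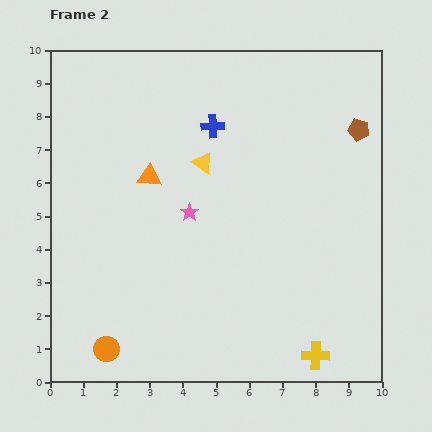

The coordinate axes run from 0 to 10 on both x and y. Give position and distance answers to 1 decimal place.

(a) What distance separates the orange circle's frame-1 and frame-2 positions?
3.3

The orange circle moved from (2.7, 4.1) to (1.7, 1.0), a distance of √(1.0² + 3.1²) ≈ 3.3.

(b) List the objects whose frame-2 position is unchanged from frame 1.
the orange triangle, the brown pentagon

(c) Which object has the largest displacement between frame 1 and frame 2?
the yellow triangle

(moved 4.0; next 3.4)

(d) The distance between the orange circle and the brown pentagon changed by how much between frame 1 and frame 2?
+2.6

Distance in frame 1: 7.5. Distance in frame 2: 10.1.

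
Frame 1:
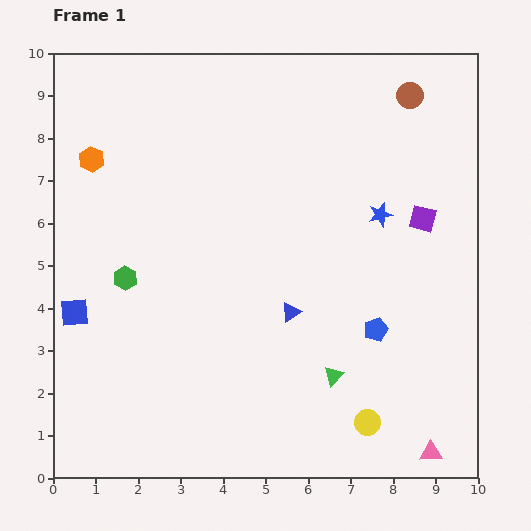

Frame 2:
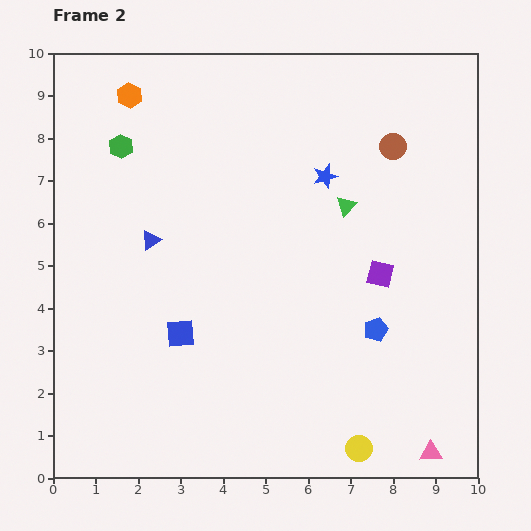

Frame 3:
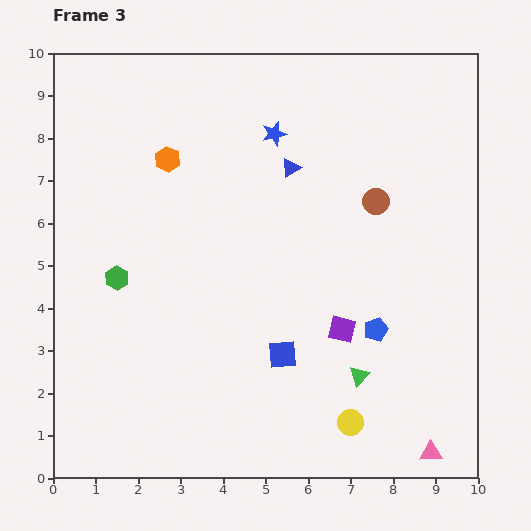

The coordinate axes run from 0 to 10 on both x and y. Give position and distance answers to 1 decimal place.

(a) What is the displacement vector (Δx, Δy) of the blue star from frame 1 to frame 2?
(-1.3, 0.9)

The blue star was at (7.7, 6.2) in frame 1 and (6.4, 7.1) in frame 2.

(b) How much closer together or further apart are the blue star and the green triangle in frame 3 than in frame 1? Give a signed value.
+2.0

Distance in frame 1: 4.0. Distance in frame 3: 6.0.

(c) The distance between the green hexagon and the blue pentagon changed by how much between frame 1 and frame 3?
+0.2

Distance in frame 1: 6.0. Distance in frame 3: 6.2.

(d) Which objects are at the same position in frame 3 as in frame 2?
the pink triangle, the blue pentagon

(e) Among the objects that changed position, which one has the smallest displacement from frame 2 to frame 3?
the yellow circle

(moved 0.6)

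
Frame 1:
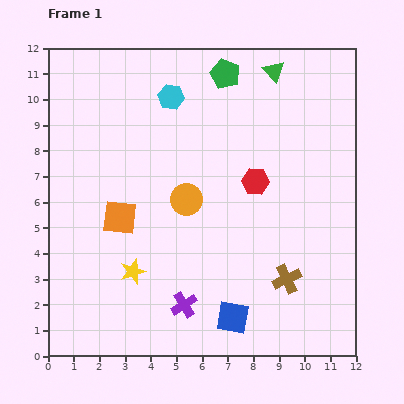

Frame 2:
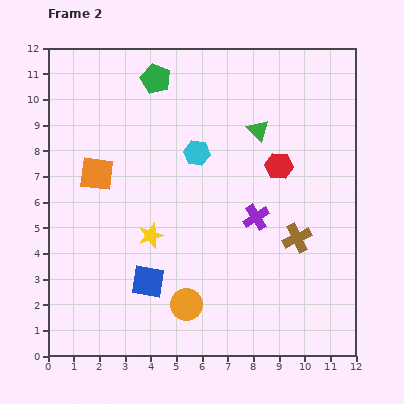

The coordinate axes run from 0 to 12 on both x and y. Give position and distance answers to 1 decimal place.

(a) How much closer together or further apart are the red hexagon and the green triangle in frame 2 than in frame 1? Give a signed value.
-2.8

Distance in frame 1: 4.4. Distance in frame 2: 1.6.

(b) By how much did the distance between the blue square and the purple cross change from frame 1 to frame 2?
+2.9

Distance in frame 1: 2.0. Distance in frame 2: 4.9.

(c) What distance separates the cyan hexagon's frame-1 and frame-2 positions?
2.4

The cyan hexagon moved from (4.8, 10.1) to (5.8, 7.9), a distance of √(1.0² + 2.2²) ≈ 2.4.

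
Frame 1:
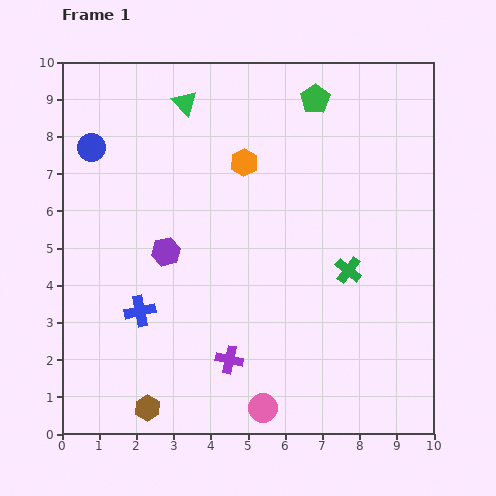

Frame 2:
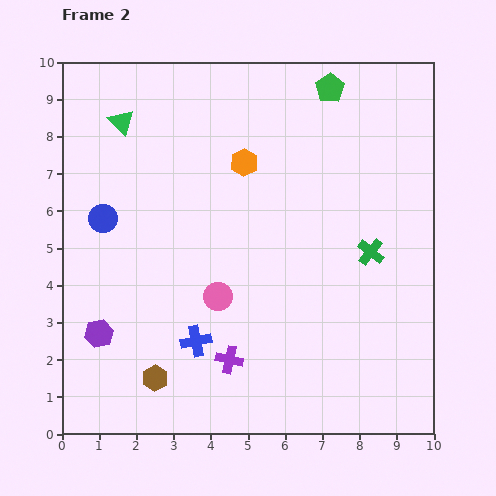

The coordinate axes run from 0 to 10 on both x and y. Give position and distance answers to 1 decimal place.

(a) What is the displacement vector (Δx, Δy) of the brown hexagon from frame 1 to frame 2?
(0.2, 0.8)

The brown hexagon was at (2.3, 0.7) in frame 1 and (2.5, 1.5) in frame 2.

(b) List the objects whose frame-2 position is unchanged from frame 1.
the orange hexagon, the purple cross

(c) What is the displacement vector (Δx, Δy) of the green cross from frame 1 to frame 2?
(0.6, 0.5)

The green cross was at (7.7, 4.4) in frame 1 and (8.3, 4.9) in frame 2.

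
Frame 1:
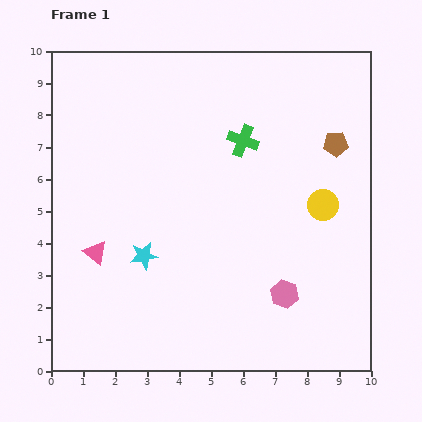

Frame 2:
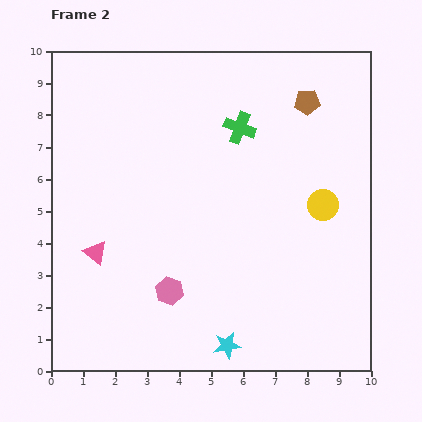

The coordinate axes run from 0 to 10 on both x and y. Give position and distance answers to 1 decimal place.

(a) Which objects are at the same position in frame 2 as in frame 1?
the yellow circle, the pink triangle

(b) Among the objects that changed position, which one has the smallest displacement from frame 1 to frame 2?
the green cross

(moved 0.4)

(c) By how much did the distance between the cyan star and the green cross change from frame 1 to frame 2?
+2.0

Distance in frame 1: 4.8. Distance in frame 2: 6.8.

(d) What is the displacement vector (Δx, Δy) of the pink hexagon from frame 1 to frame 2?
(-3.6, 0.1)

The pink hexagon was at (7.3, 2.4) in frame 1 and (3.7, 2.5) in frame 2.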